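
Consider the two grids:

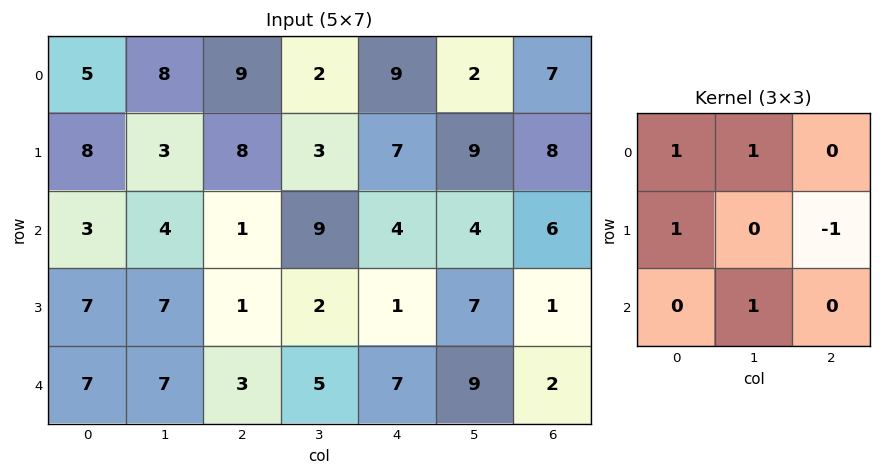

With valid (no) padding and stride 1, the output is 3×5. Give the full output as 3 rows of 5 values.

Output[0,0]: The receptive field on the input at this output position is [5 8 9 / 8 3 8 / 3 4 1]. Elementwise product with the kernel and sum: 5·1 + 8·1 + 8·1 + 8·-1 + 4·1.

17 18 21 9 14
20 7 10 16 21
20 13 15 15 17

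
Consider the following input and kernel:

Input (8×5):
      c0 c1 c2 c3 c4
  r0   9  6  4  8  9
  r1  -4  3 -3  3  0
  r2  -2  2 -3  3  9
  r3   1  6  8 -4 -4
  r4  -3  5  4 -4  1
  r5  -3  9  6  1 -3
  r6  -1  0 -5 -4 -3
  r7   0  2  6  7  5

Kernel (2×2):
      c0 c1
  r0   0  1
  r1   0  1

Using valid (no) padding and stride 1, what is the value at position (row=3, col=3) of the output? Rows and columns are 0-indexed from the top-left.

The receptive field on the input at this output position is [-4 -4 / -4 1]. Elementwise product with the kernel and sum: -4·1 + 1·1.

-3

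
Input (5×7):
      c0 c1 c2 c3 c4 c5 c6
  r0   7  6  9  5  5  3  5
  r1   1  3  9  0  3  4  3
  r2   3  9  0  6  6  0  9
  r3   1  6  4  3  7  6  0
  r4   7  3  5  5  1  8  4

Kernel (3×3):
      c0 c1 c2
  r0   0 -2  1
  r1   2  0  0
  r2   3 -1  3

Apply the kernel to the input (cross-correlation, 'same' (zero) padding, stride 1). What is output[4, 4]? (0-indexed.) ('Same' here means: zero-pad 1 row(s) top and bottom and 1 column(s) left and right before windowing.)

The receptive field on the zero-padded input at this output position is [3 7 6 / 5 1 8 / 0 0 0]. Elementwise product with the kernel and sum: 7·-2 + 6·1 + 5·2 + 0·3 + 0·-1 + 0·3.

2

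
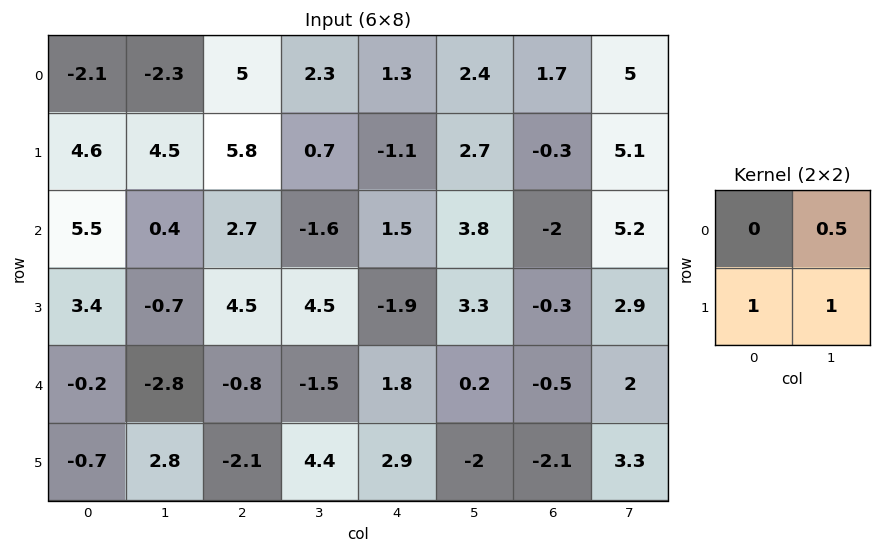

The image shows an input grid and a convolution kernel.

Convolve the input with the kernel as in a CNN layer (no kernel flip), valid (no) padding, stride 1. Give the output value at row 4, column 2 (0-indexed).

1.55

The receptive field on the input at this output position is [-0.8 -1.5 / -2.1 4.4]. Elementwise product with the kernel and sum: -1.5·0.5 + -2.1·1 + 4.4·1.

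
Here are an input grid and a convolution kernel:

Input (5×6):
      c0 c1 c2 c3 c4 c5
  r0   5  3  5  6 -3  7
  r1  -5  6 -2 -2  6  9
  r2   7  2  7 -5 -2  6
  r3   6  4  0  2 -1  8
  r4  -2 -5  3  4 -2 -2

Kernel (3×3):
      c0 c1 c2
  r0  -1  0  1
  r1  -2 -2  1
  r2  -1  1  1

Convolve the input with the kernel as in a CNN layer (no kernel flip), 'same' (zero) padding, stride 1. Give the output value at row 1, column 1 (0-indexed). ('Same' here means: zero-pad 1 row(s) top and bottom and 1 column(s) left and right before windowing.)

-2

The receptive field on the zero-padded input at this output position is [5 3 5 / -5 6 -2 / 7 2 7]. Elementwise product with the kernel and sum: 5·-1 + 5·1 + -5·-2 + 6·-2 + -2·1 + 7·-1 + 2·1 + 7·1.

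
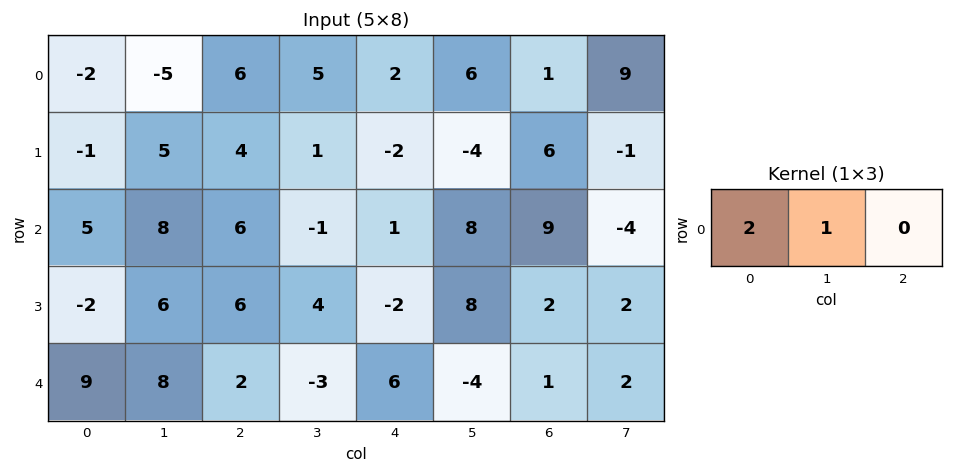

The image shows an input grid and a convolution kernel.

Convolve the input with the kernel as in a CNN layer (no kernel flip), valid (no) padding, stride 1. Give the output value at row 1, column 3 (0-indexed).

0

The receptive field on the input at this output position is [1 -2 -4]. Elementwise product with the kernel and sum: 1·2 + -2·1.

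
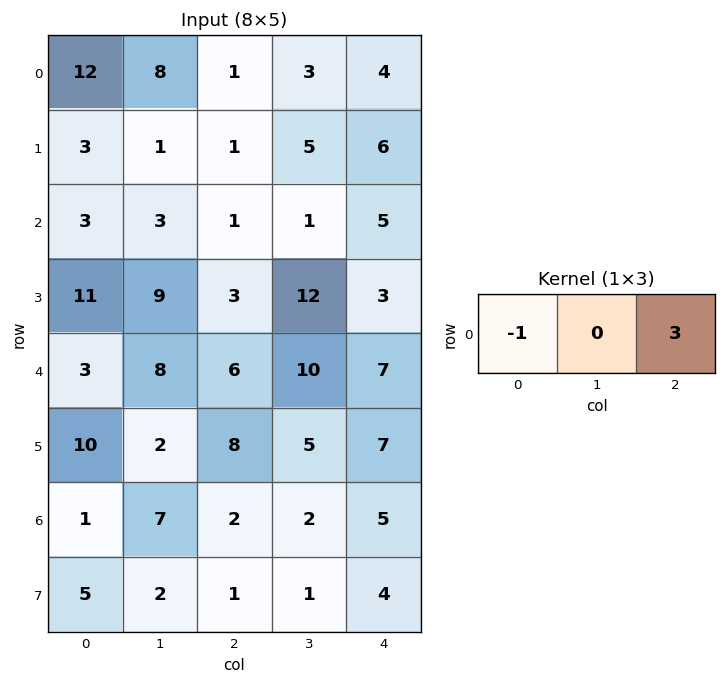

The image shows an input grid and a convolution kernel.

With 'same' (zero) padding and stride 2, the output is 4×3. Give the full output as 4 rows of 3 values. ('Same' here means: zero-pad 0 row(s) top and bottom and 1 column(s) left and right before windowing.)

24 1 -3
9 0 -1
24 22 -10
21 -1 -2

Output[0,0]: The receptive field on the zero-padded input at this output position is [0 12 8]. Elementwise product with the kernel and sum: 0·-1 + 8·3.
Output[0,1]: The receptive field on the zero-padded input at this output position is [8 1 3]. Elementwise product with the kernel and sum: 8·-1 + 3·3.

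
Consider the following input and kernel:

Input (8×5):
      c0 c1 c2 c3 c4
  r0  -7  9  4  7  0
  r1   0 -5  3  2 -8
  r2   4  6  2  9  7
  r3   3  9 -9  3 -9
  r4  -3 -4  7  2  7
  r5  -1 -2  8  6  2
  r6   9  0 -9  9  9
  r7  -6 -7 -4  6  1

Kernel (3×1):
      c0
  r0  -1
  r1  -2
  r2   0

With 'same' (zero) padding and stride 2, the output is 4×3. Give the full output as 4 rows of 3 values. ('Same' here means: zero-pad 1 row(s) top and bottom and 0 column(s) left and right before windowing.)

14 -8 0
-8 -7 -6
3 -5 -5
-17 10 -20

Output[0,0]: The receptive field on the zero-padded input at this output position is [0 / -7 / 0]. Elementwise product with the kernel and sum: 0·-1 + -7·-2.
Output[0,1]: The receptive field on the zero-padded input at this output position is [0 / 4 / 3]. Elementwise product with the kernel and sum: 0·-1 + 4·-2.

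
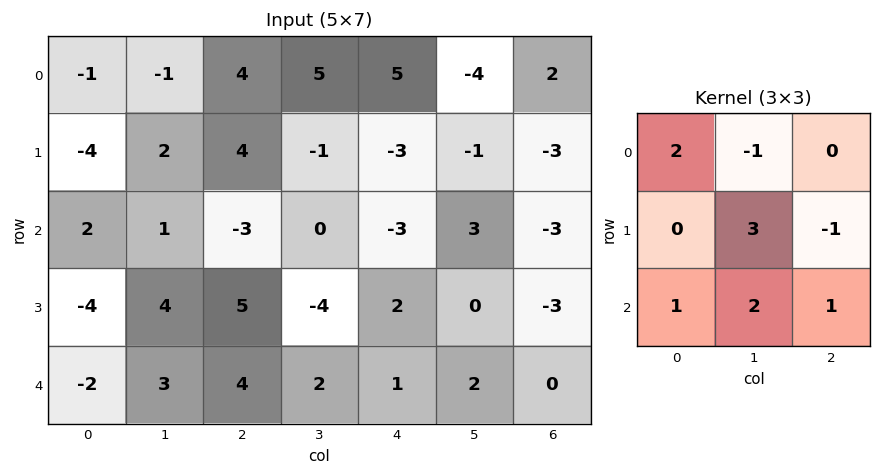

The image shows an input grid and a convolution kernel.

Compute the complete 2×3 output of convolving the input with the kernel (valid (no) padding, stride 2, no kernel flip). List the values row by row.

Output[0,0]: The receptive field on the input at this output position is [-1 -1 4 / -4 2 4 / 2 1 -3]. Elementwise product with the kernel and sum: -1·2 + -1·-1 + 2·3 + 4·-1 + 2·1 + 1·2 + -3·1.
Output[0,1]: The receptive field on the input at this output position is [4 5 5 / 4 -1 -3 / -3 0 -3]. Elementwise product with the kernel and sum: 4·2 + 5·-1 + -1·3 + -3·-1 + -3·1 + 0·2 + -3·1.

2 -3 14
18 -11 -1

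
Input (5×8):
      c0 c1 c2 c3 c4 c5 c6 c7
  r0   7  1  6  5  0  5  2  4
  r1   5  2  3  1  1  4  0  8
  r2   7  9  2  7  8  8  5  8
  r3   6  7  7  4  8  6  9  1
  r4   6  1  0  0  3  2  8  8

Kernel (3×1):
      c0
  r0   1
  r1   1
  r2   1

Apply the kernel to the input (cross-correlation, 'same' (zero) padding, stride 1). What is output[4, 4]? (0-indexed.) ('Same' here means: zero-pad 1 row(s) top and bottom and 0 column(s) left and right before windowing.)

11

The receptive field on the zero-padded input at this output position is [8 / 3 / 0]. Elementwise product with the kernel and sum: 8·1 + 3·1 + 0·1.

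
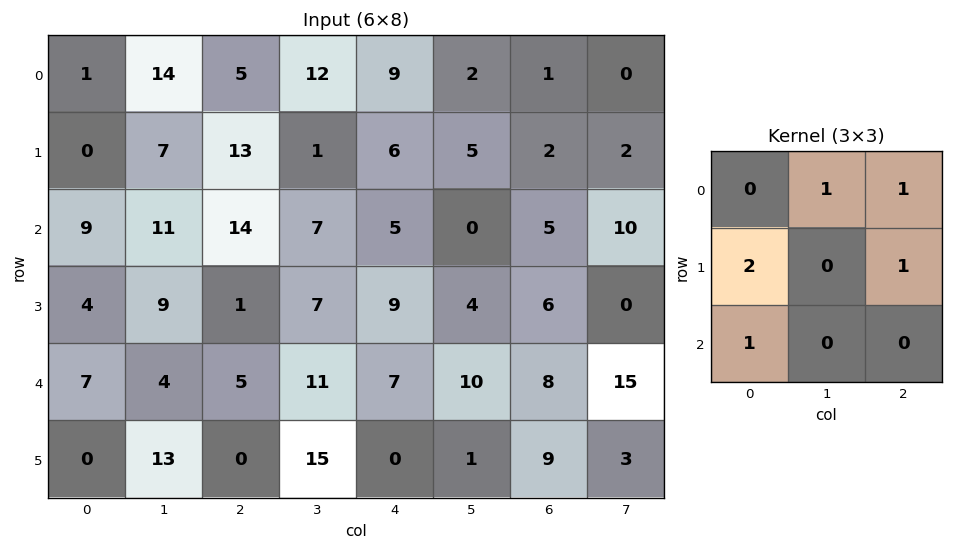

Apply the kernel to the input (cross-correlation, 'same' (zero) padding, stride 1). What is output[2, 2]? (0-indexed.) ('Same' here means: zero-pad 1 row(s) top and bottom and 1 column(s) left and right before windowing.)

The receptive field on the zero-padded input at this output position is [7 13 1 / 11 14 7 / 9 1 7]. Elementwise product with the kernel and sum: 13·1 + 1·1 + 11·2 + 7·1 + 9·1.

52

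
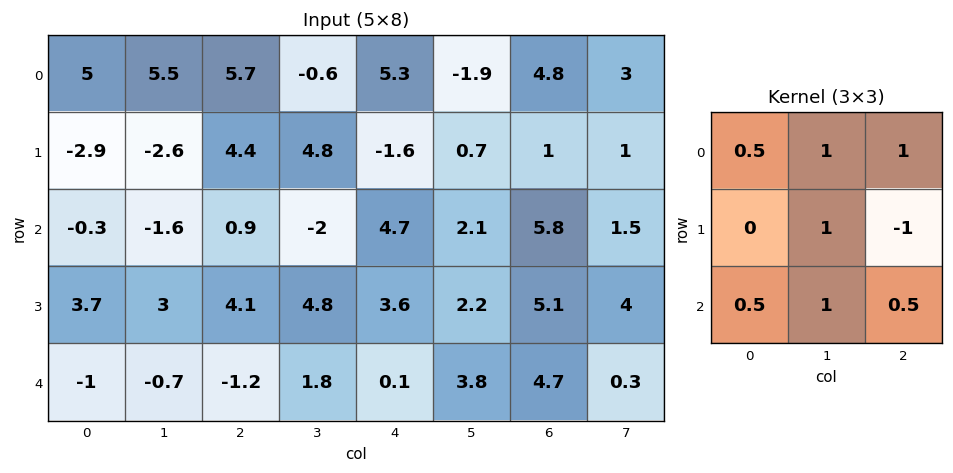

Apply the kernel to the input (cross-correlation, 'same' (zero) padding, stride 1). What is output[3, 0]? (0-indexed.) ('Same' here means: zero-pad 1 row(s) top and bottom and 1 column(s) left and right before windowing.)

-2.55

The receptive field on the zero-padded input at this output position is [0 -0.3 -1.6 / 0 3.7 3 / 0 -1 -0.7]. Elementwise product with the kernel and sum: 0·0.5 + -0.3·1 + -1.6·1 + 3.7·1 + 3·-1 + 0·0.5 + -1·1 + -0.7·0.5.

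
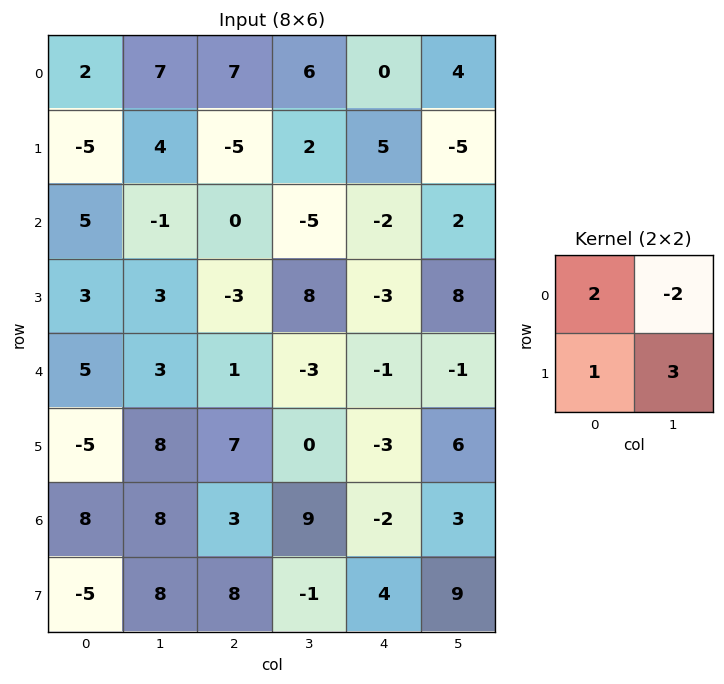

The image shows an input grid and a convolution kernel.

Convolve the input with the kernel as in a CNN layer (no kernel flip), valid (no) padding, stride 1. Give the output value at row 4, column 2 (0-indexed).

The receptive field on the input at this output position is [1 -3 / 7 0]. Elementwise product with the kernel and sum: 1·2 + -3·-2 + 7·1 + 0·3.

15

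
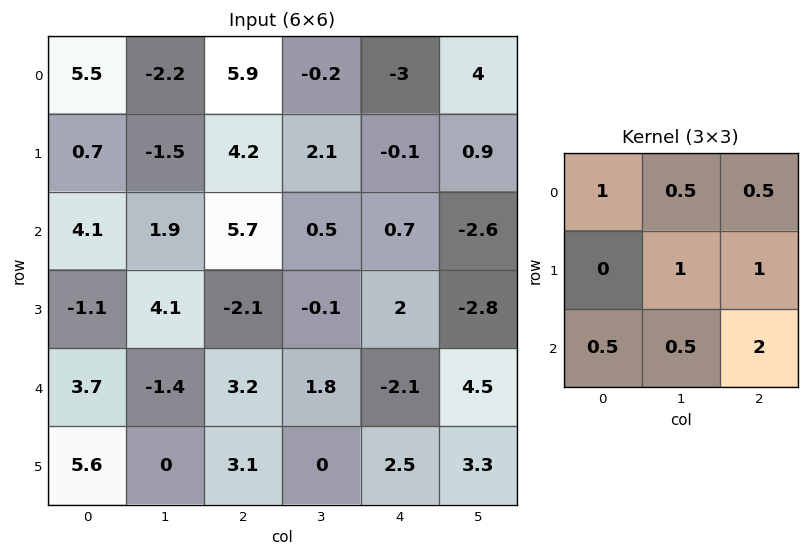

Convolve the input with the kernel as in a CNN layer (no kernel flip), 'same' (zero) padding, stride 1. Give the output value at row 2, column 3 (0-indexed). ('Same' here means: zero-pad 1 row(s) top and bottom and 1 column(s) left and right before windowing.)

9.3

The receptive field on the zero-padded input at this output position is [4.2 2.1 -0.1 / 5.7 0.5 0.7 / -2.1 -0.1 2]. Elementwise product with the kernel and sum: 4.2·1 + 2.1·0.5 + -0.1·0.5 + 0.5·1 + 0.7·1 + -2.1·0.5 + -0.1·0.5 + 2·2.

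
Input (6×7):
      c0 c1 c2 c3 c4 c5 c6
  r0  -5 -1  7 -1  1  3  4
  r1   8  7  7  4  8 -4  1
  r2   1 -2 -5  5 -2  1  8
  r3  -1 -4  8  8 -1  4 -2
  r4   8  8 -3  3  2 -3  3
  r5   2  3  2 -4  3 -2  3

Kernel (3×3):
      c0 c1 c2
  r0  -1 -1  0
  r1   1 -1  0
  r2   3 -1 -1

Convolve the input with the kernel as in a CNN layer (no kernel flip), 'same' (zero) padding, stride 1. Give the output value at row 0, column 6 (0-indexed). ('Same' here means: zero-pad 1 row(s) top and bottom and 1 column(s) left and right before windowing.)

-14

The receptive field on the zero-padded input at this output position is [0 0 0 / 3 4 0 / -4 1 0]. Elementwise product with the kernel and sum: 0·-1 + 0·-1 + 3·1 + 4·-1 + -4·3 + 1·-1 + 0·-1.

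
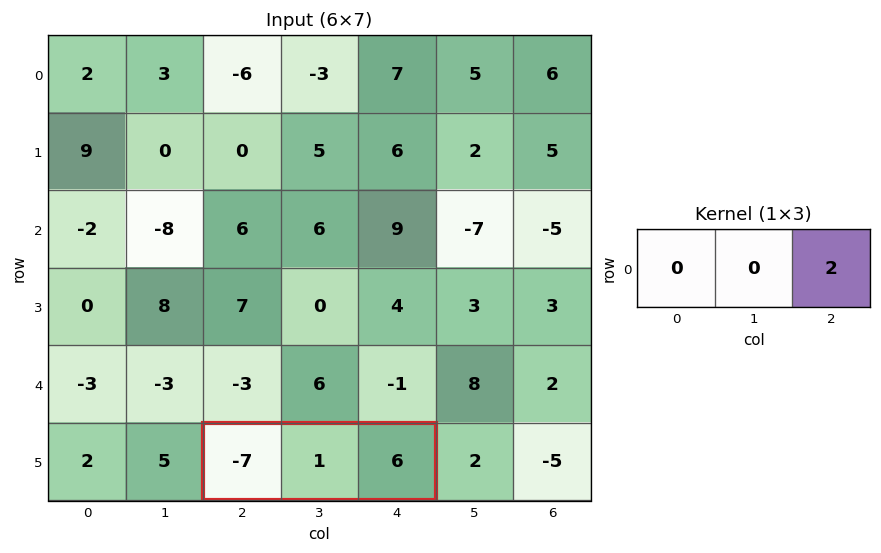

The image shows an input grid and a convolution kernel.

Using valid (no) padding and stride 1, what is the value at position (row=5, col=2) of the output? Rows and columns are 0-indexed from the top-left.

12

The receptive field on the input at this output position is [-7 1 6]. Elementwise product with the kernel and sum: 6·2.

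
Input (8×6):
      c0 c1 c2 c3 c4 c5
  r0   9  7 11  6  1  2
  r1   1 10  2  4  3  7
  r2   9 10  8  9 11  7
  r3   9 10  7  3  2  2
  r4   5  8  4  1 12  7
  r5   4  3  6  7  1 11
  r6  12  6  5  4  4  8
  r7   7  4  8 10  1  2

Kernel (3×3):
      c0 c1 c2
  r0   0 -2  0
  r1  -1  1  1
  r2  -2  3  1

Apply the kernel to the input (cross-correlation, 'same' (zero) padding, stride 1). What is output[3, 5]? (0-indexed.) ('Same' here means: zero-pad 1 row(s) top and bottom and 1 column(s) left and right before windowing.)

The receptive field on the zero-padded input at this output position is [11 7 0 / 2 2 0 / 12 7 0]. Elementwise product with the kernel and sum: 7·-2 + 2·-1 + 2·1 + 0·1 + 12·-2 + 7·3 + 0·1.

-17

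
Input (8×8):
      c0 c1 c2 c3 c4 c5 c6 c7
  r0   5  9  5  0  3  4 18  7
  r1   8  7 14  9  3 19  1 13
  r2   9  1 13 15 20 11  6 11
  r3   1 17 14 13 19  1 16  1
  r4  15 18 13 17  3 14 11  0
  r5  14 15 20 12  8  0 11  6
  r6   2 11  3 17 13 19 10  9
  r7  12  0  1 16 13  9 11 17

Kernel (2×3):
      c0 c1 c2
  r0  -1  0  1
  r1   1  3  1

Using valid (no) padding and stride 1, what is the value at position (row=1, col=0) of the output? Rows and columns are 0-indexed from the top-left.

The receptive field on the input at this output position is [8 7 14 / 9 1 13]. Elementwise product with the kernel and sum: 8·-1 + 14·1 + 9·1 + 1·3 + 13·1.

31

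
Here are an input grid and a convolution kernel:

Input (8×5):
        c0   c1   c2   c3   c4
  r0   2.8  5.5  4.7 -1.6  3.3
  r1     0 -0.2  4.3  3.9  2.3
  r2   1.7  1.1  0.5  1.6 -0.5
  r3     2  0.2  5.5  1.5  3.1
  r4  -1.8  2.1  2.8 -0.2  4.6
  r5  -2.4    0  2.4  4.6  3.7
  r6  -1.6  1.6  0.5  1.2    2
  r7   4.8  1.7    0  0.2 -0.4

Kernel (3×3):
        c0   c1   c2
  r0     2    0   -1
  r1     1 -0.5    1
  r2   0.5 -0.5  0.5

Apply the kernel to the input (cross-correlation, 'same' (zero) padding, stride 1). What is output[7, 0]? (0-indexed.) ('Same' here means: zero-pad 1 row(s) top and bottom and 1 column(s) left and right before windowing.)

The receptive field on the zero-padded input at this output position is [0 -1.6 1.6 / 0 4.8 1.7 / 0 0 0]. Elementwise product with the kernel and sum: 0·2 + 1.6·-1 + 0·1 + 4.8·-0.5 + 1.7·1 + 0·0.5 + 0·-0.5 + 0·0.5.

-2.3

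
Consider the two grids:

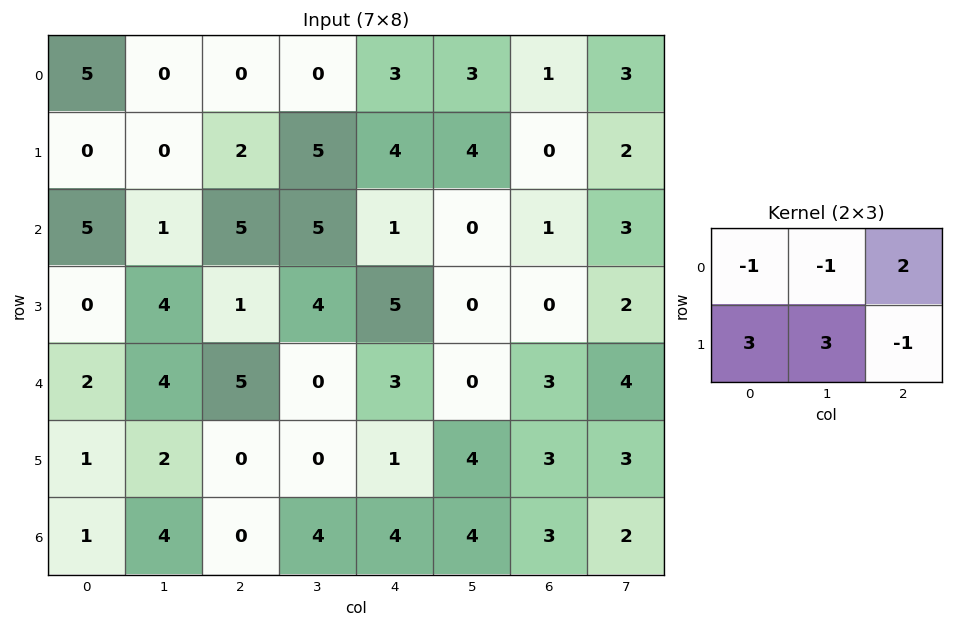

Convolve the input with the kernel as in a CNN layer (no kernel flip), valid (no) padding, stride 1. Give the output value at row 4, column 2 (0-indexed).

0

The receptive field on the input at this output position is [5 0 3 / 0 0 1]. Elementwise product with the kernel and sum: 5·-1 + 0·-1 + 3·2 + 0·3 + 0·3 + 1·-1.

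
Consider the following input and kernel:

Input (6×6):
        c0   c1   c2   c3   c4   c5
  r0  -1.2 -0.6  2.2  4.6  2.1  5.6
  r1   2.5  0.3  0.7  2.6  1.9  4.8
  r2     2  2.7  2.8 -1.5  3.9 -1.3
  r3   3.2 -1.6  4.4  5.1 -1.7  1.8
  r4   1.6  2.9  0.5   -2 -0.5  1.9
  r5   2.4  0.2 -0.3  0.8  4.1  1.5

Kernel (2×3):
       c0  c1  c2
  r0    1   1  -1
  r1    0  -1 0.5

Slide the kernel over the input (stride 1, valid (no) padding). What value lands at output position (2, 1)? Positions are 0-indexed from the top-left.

The receptive field on the input at this output position is [2.7 2.8 -1.5 / -1.6 4.4 5.1]. Elementwise product with the kernel and sum: 2.7·1 + 2.8·1 + -1.5·-1 + 4.4·-1 + 5.1·0.5.

5.15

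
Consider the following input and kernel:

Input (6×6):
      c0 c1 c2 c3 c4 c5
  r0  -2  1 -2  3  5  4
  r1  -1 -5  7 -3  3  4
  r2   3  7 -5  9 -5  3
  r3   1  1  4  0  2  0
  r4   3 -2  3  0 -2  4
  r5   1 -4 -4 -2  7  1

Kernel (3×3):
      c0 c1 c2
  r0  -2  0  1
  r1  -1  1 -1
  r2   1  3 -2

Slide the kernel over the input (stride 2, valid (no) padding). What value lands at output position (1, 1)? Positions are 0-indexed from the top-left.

The receptive field on the input at this output position is [-5 9 -5 / 4 0 2 / 3 0 -2]. Elementwise product with the kernel and sum: -5·-2 + -5·1 + 4·-1 + 0·1 + 2·-1 + 3·1 + 0·3 + -2·-2.

6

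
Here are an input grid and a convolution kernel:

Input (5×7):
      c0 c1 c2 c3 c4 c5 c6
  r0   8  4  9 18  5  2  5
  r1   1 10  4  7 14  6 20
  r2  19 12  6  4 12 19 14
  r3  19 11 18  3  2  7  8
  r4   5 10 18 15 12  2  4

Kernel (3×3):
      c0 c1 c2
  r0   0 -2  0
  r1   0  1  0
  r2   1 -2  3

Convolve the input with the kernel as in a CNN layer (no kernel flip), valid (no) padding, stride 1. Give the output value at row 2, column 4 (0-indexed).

-11

The receptive field on the input at this output position is [12 19 14 / 2 7 8 / 12 2 4]. Elementwise product with the kernel and sum: 19·-2 + 7·1 + 12·1 + 2·-2 + 4·3.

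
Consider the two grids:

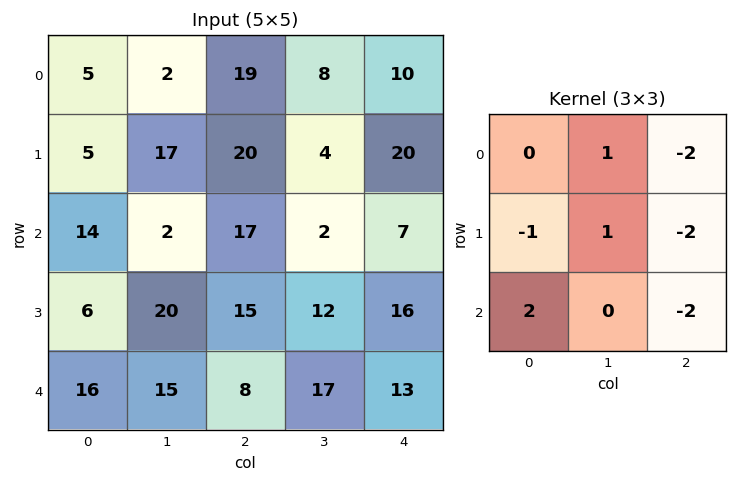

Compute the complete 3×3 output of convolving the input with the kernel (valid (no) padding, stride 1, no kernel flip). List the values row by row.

-70 -2 -48
-87 39 -67
-32 -20 -57

Output[0,0]: The receptive field on the input at this output position is [5 2 19 / 5 17 20 / 14 2 17]. Elementwise product with the kernel and sum: 2·1 + 19·-2 + 5·-1 + 17·1 + 20·-2 + 14·2 + 17·-2.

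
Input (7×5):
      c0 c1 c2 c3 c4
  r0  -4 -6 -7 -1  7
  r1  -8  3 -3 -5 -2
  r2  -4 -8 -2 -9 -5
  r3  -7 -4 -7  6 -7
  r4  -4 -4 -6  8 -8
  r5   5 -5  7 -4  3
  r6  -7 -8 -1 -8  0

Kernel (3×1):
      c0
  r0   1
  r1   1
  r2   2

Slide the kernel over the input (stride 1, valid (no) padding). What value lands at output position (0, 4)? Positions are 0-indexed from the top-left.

The receptive field on the input at this output position is [7 / -2 / -5]. Elementwise product with the kernel and sum: 7·1 + -2·1 + -5·2.

-5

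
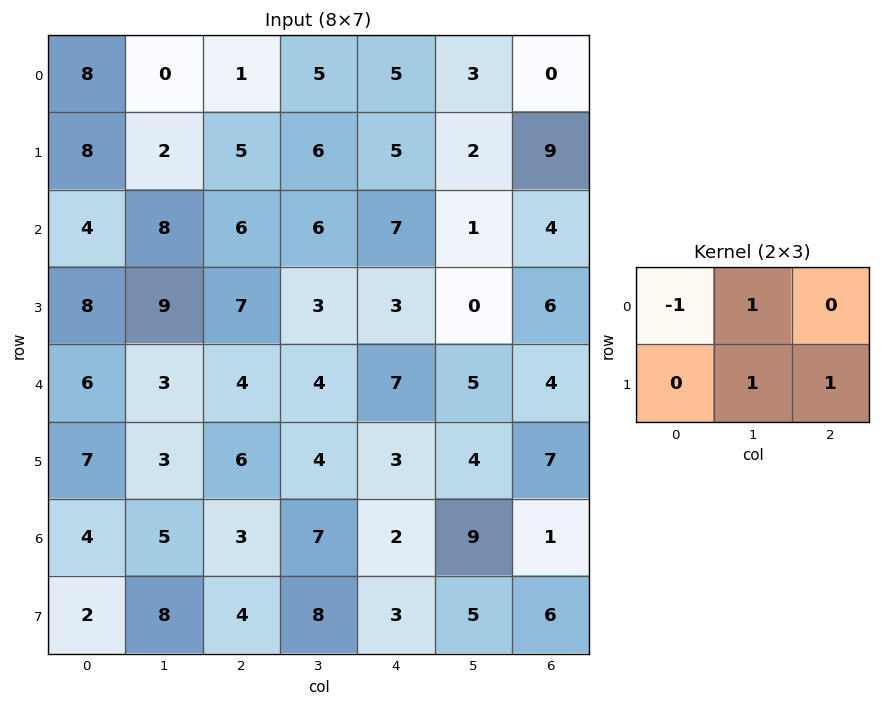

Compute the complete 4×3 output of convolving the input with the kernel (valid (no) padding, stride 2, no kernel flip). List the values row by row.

Output[0,0]: The receptive field on the input at this output position is [8 0 1 / 8 2 5]. Elementwise product with the kernel and sum: 8·-1 + 0·1 + 2·1 + 5·1.

-1 15 9
20 6 0
6 7 9
13 15 18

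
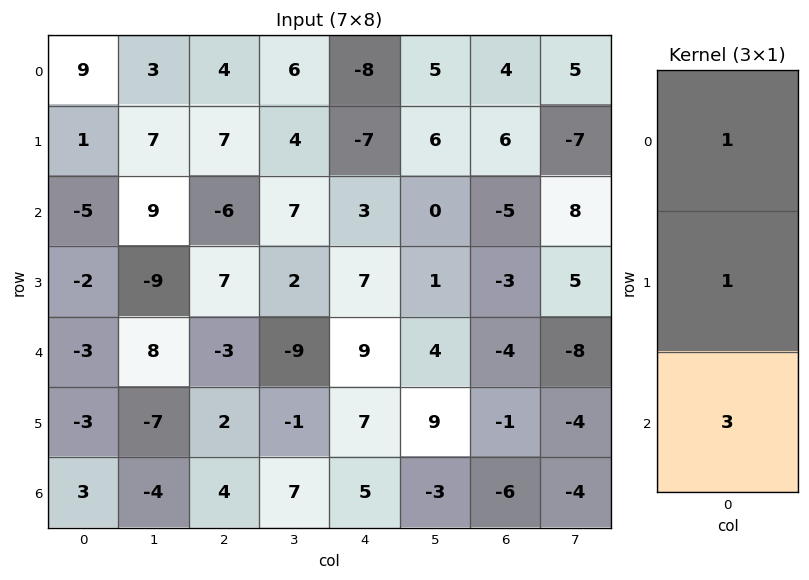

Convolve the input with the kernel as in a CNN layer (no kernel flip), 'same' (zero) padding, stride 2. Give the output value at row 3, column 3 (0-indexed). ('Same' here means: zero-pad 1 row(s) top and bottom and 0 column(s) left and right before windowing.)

The receptive field on the zero-padded input at this output position is [-1 / -6 / 0]. Elementwise product with the kernel and sum: -1·1 + -6·1 + 0·3.

-7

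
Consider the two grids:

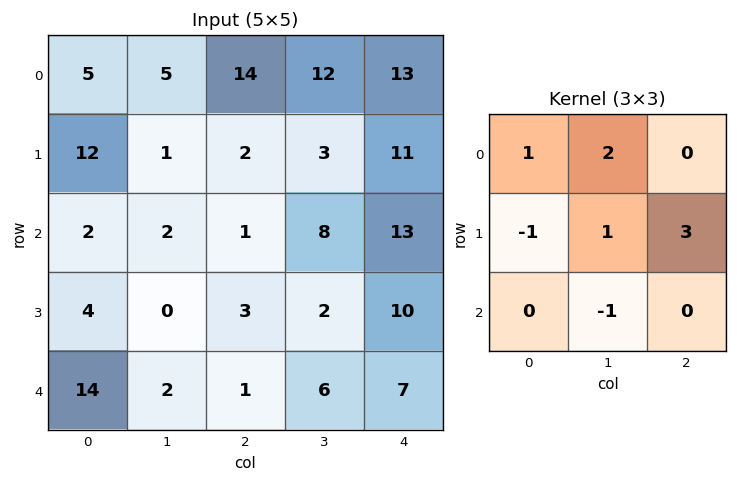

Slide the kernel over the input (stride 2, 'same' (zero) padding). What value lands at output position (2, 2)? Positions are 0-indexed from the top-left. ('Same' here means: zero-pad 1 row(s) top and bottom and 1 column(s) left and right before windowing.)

23

The receptive field on the zero-padded input at this output position is [2 10 0 / 6 7 0 / 0 0 0]. Elementwise product with the kernel and sum: 2·1 + 10·2 + 6·-1 + 7·1 + 0·3 + 0·-1.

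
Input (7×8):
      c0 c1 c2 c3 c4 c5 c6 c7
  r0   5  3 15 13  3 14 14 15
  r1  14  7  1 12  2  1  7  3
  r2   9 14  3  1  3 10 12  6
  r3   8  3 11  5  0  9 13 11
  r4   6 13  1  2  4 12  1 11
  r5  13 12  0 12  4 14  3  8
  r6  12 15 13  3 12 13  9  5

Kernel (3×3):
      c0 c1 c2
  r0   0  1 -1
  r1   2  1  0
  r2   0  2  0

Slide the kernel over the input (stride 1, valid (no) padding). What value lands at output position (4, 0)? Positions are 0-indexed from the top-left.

The receptive field on the input at this output position is [6 13 1 / 13 12 0 / 12 15 13]. Elementwise product with the kernel and sum: 13·1 + 1·-1 + 13·2 + 12·1 + 15·2.

80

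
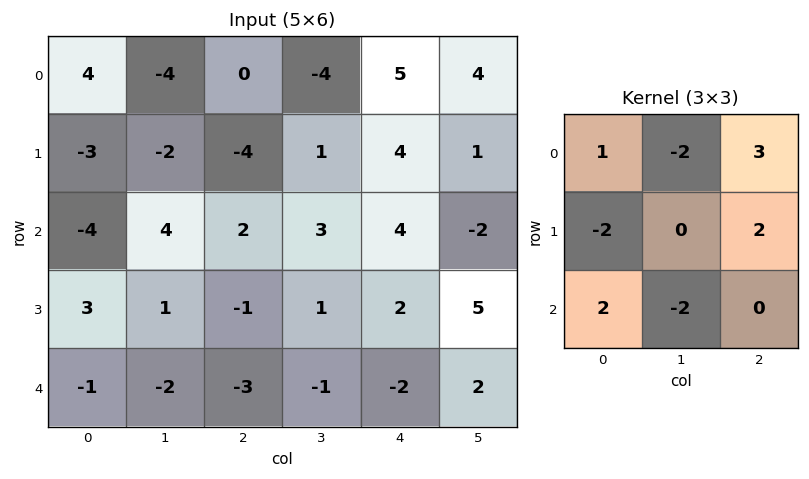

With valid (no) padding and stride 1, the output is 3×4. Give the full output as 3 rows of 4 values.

-6 -6 37 -4
5 11 6 -16
-12 11 10 -1

Output[0,0]: The receptive field on the input at this output position is [4 -4 0 / -3 -2 -4 / -4 4 2]. Elementwise product with the kernel and sum: 4·1 + -4·-2 + 0·3 + -3·-2 + -4·2 + -4·2 + 4·-2.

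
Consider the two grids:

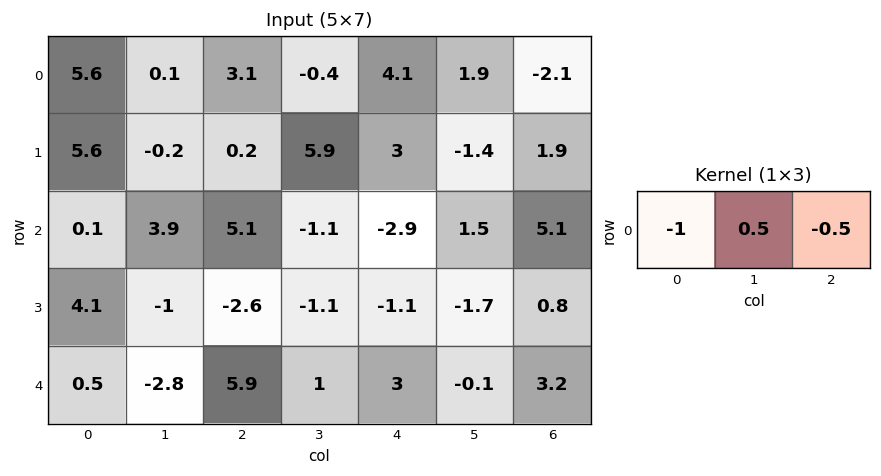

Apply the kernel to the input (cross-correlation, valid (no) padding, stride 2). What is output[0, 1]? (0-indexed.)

The receptive field on the input at this output position is [3.1 -0.4 4.1]. Elementwise product with the kernel and sum: 3.1·-1 + -0.4·0.5 + 4.1·-0.5.

-5.35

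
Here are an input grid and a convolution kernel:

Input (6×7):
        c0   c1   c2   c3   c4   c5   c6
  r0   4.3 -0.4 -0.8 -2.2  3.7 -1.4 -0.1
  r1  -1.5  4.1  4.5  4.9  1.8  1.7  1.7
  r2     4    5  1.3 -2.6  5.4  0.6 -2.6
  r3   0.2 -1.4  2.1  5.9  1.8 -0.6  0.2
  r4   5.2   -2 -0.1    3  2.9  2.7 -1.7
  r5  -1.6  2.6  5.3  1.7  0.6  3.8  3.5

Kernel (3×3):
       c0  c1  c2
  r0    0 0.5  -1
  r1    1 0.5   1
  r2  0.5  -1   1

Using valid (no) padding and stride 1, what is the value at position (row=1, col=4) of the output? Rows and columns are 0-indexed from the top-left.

The receptive field on the input at this output position is [1.8 1.7 1.7 / 5.4 0.6 -2.6 / 1.8 -0.6 0.2]. Elementwise product with the kernel and sum: 1.7·0.5 + 1.7·-1 + 5.4·1 + 0.6·0.5 + -2.6·1 + 1.8·0.5 + -0.6·-1 + 0.2·1.

3.95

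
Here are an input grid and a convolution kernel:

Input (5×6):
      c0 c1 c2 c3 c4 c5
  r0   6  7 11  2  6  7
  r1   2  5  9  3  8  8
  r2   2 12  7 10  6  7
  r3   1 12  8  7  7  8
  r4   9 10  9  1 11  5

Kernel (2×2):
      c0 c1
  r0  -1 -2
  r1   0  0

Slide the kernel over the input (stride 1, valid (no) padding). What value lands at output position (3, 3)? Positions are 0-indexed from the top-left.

-21

The receptive field on the input at this output position is [7 7 / 1 11]. Elementwise product with the kernel and sum: 7·-1 + 7·-2.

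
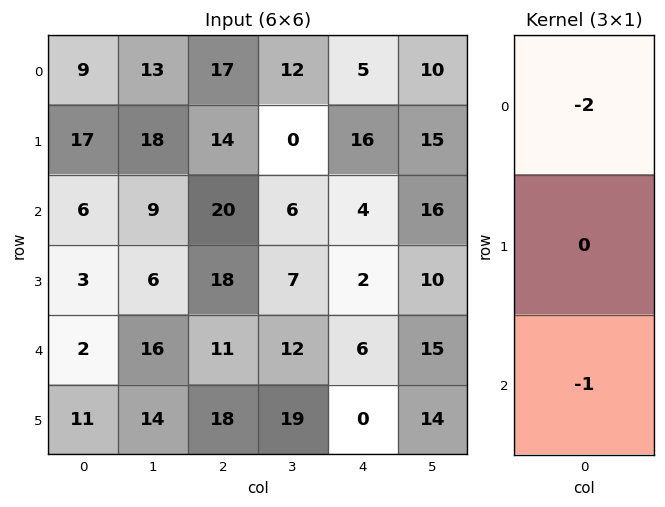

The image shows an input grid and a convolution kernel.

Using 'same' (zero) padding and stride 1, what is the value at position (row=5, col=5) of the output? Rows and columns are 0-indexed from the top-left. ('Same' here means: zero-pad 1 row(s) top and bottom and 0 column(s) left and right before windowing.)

-30

The receptive field on the zero-padded input at this output position is [15 / 14 / 0]. Elementwise product with the kernel and sum: 15·-2 + 0·-1.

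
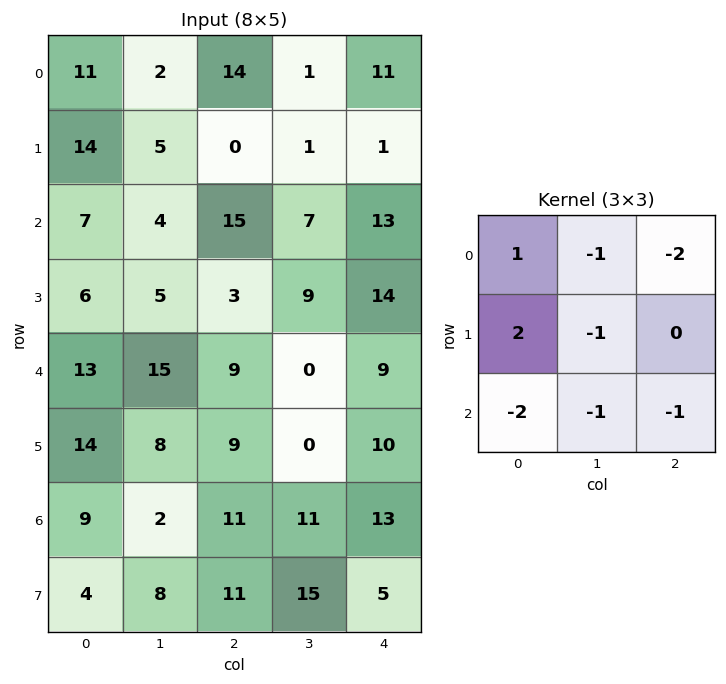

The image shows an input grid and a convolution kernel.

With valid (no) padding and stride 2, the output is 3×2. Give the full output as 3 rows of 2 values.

-29 -60
-70 -48
-31 -37

Output[0,0]: The receptive field on the input at this output position is [11 2 14 / 14 5 0 / 7 4 15]. Elementwise product with the kernel and sum: 11·1 + 2·-1 + 14·-2 + 14·2 + 5·-1 + 7·-2 + 4·-1 + 15·-1.
Output[0,1]: The receptive field on the input at this output position is [14 1 11 / 0 1 1 / 15 7 13]. Elementwise product with the kernel and sum: 14·1 + 1·-1 + 11·-2 + 0·2 + 1·-1 + 15·-2 + 7·-1 + 13·-1.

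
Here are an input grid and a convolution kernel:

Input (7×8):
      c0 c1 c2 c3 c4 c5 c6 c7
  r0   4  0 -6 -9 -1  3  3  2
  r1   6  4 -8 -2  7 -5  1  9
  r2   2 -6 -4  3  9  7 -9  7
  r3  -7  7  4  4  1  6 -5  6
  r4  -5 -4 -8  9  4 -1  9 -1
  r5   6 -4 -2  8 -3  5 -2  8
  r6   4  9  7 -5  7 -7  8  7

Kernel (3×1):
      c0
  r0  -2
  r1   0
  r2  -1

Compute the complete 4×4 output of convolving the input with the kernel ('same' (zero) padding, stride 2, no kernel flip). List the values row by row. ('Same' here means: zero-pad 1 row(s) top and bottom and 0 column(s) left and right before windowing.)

-6 8 -7 -1
-5 12 -15 3
8 -6 1 12
-12 4 6 4

Output[0,0]: The receptive field on the zero-padded input at this output position is [0 / 4 / 6]. Elementwise product with the kernel and sum: 0·-2 + 6·-1.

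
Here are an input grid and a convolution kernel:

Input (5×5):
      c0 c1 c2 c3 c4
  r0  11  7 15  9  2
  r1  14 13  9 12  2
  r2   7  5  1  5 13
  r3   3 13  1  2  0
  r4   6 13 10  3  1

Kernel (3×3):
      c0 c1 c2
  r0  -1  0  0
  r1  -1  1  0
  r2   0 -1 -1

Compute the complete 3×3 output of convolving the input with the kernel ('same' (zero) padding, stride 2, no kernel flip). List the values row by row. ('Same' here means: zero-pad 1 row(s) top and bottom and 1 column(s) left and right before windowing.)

Output[0,0]: The receptive field on the zero-padded input at this output position is [0 0 0 / 0 11 7 / 0 14 13]. Elementwise product with the kernel and sum: 0·-1 + 0·-1 + 11·1 + 14·-1 + 13·-1.
Output[0,1]: The receptive field on the zero-padded input at this output position is [0 0 0 / 7 15 9 / 13 9 12]. Elementwise product with the kernel and sum: 0·-1 + 7·-1 + 15·1 + 9·-1 + 12·-1.

-16 -13 -9
-9 -20 -4
6 -16 -4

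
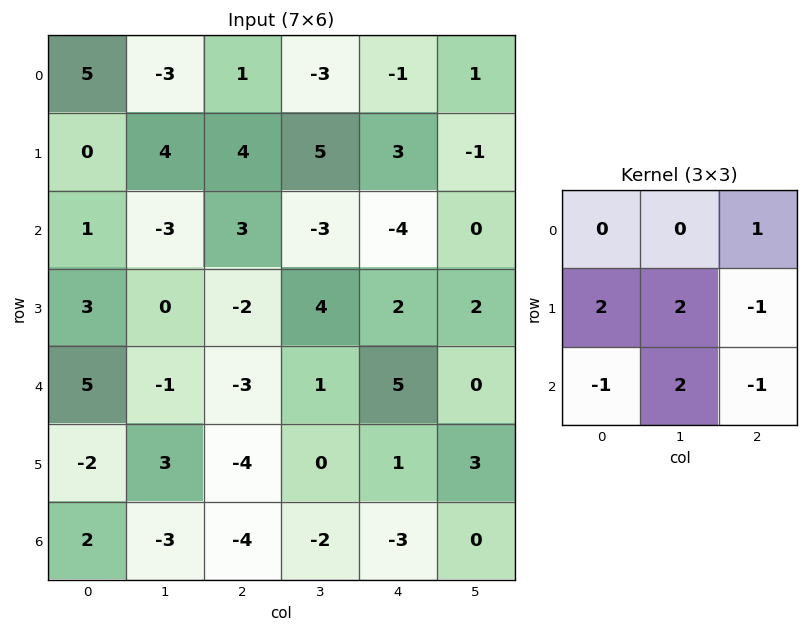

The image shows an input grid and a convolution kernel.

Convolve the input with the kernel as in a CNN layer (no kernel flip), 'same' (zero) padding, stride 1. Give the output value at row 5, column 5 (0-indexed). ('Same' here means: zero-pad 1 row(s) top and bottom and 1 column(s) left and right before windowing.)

The receptive field on the zero-padded input at this output position is [5 0 0 / 1 3 0 / -3 0 0]. Elementwise product with the kernel and sum: 0·1 + 1·2 + 3·2 + 0·-1 + -3·-1 + 0·2 + 0·-1.

11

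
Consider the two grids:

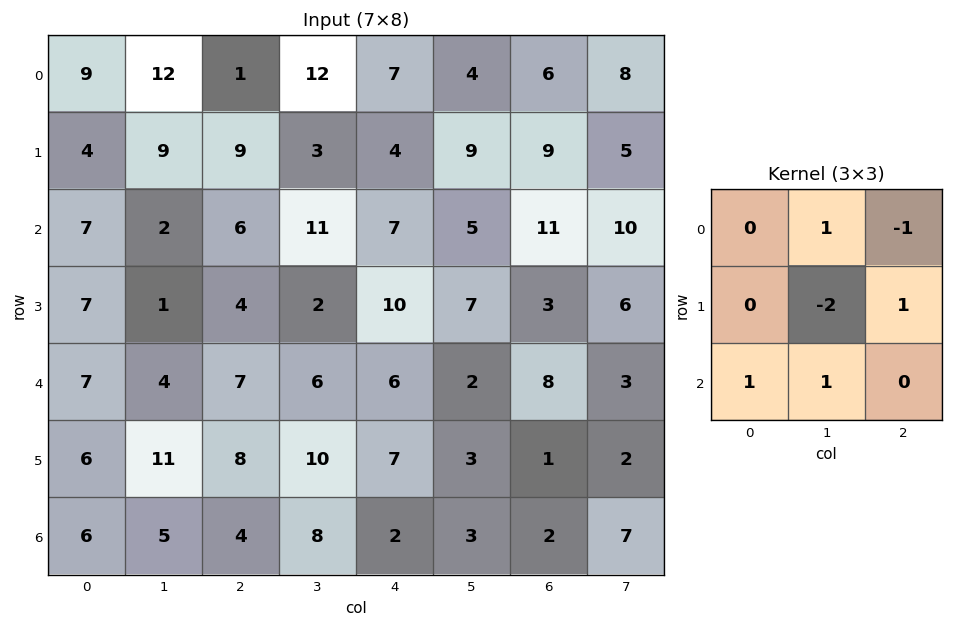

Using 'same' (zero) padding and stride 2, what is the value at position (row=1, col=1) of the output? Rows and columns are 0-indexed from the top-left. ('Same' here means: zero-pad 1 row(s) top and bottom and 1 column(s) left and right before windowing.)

The receptive field on the zero-padded input at this output position is [9 9 3 / 2 6 11 / 1 4 2]. Elementwise product with the kernel and sum: 9·1 + 3·-1 + 6·-2 + 11·1 + 1·1 + 4·1.

10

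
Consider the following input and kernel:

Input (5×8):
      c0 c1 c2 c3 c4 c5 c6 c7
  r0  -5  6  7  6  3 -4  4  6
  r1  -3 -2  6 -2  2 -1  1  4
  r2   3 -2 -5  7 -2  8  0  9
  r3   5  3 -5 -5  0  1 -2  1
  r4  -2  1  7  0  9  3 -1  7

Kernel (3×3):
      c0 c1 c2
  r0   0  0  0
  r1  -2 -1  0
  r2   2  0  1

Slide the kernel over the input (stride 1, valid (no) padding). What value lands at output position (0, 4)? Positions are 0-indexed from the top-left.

-7

The receptive field on the input at this output position is [3 -4 4 / 2 -1 1 / -2 8 0]. Elementwise product with the kernel and sum: 2·-2 + -1·-1 + -2·2 + 0·1.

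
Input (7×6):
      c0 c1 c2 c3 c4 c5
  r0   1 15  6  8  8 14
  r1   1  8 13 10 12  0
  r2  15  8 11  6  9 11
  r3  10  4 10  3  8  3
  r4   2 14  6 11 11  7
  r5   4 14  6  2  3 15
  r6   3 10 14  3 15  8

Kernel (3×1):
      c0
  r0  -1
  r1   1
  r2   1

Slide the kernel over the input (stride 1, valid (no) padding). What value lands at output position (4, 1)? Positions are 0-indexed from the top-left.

10

The receptive field on the input at this output position is [14 / 14 / 10]. Elementwise product with the kernel and sum: 14·-1 + 14·1 + 10·1.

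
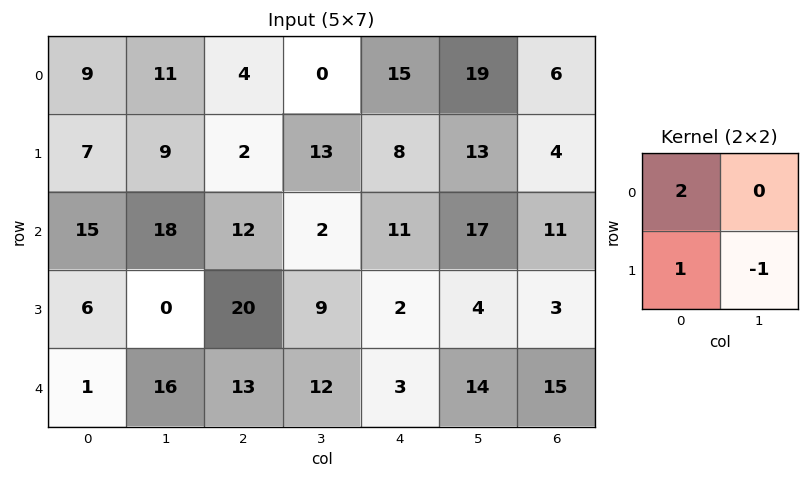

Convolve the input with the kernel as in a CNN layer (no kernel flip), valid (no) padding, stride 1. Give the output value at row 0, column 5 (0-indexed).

47

The receptive field on the input at this output position is [19 6 / 13 4]. Elementwise product with the kernel and sum: 19·2 + 13·1 + 4·-1.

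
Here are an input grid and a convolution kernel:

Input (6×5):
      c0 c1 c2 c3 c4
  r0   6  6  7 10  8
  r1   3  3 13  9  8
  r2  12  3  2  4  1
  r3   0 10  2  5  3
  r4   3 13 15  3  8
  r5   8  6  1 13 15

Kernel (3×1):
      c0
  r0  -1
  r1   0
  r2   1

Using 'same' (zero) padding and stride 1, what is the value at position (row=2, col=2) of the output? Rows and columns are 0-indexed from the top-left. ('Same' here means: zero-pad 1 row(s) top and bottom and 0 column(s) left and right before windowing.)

The receptive field on the zero-padded input at this output position is [13 / 2 / 2]. Elementwise product with the kernel and sum: 13·-1 + 2·1.

-11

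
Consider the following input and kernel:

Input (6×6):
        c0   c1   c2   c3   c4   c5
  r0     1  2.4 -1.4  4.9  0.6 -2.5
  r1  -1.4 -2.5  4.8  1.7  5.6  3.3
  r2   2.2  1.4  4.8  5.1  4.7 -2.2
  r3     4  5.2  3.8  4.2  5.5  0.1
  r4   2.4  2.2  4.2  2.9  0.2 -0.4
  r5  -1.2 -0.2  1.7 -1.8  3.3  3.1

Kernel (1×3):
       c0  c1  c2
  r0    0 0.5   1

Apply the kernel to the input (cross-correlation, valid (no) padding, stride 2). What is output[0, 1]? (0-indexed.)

The receptive field on the input at this output position is [-1.4 4.9 0.6]. Elementwise product with the kernel and sum: 4.9·0.5 + 0.6·1.

3.05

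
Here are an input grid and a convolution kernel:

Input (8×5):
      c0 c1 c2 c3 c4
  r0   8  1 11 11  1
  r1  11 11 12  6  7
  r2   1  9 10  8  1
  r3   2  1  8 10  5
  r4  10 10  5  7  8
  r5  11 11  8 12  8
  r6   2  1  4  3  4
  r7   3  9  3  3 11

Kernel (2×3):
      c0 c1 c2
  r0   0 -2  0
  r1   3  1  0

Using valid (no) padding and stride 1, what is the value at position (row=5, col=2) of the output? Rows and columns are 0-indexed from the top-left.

The receptive field on the input at this output position is [8 12 8 / 4 3 4]. Elementwise product with the kernel and sum: 12·-2 + 4·3 + 3·1.

-9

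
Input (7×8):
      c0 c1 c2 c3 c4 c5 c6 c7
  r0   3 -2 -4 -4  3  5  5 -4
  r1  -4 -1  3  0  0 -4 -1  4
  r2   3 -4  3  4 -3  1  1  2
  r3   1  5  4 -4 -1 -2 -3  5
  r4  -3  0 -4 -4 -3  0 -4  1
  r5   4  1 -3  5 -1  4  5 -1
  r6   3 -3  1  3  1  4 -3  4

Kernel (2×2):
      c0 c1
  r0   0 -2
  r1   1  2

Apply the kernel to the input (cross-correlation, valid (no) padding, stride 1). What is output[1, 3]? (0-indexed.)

The receptive field on the input at this output position is [0 0 / 4 -3]. Elementwise product with the kernel and sum: 0·-2 + 4·1 + -3·2.

-2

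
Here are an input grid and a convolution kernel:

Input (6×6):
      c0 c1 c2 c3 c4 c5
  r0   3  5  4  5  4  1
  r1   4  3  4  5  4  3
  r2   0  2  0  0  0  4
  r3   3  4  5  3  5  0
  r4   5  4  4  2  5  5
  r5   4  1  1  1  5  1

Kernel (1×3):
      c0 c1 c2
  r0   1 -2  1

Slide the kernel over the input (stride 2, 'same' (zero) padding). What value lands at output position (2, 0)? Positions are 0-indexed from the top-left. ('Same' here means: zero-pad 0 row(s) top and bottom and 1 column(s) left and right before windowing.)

-6

The receptive field on the zero-padded input at this output position is [0 5 4]. Elementwise product with the kernel and sum: 0·1 + 5·-2 + 4·1.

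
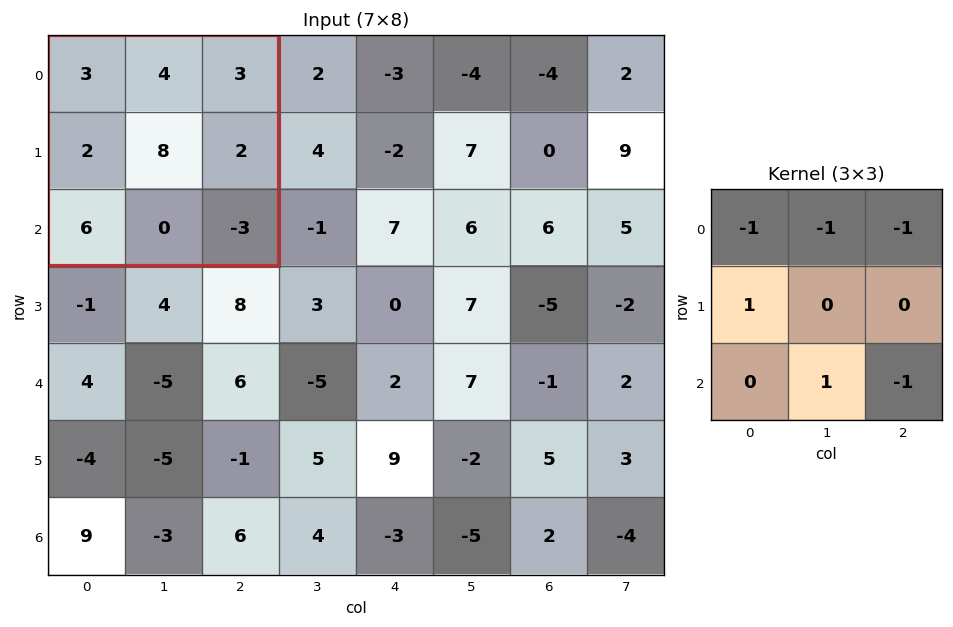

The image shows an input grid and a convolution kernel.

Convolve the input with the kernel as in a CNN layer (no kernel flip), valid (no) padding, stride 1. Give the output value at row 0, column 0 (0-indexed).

The receptive field on the input at this output position is [3 4 3 / 2 8 2 / 6 0 -3]. Elementwise product with the kernel and sum: 3·-1 + 4·-1 + 3·-1 + 2·1 + 0·1 + -3·-1.

-5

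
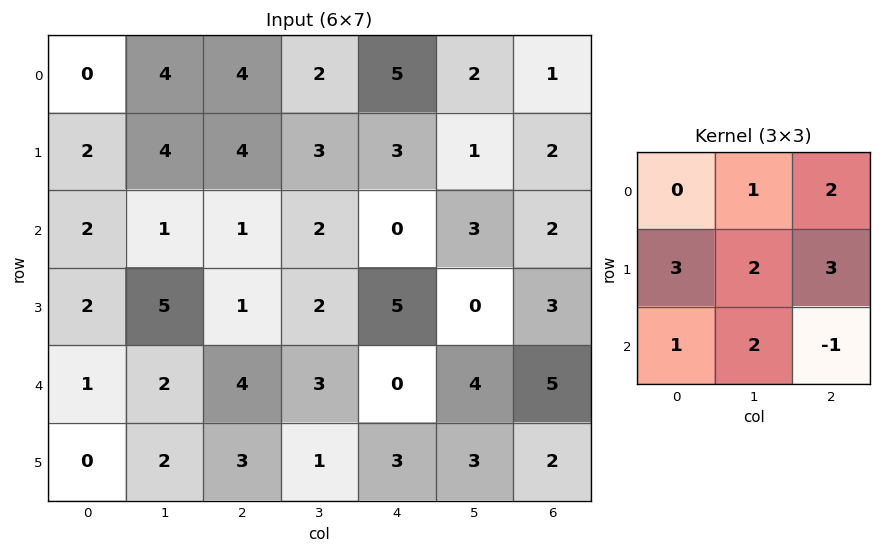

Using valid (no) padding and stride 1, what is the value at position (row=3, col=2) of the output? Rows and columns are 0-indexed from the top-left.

32

The receptive field on the input at this output position is [1 2 5 / 4 3 0 / 3 1 3]. Elementwise product with the kernel and sum: 2·1 + 5·2 + 4·3 + 3·2 + 0·3 + 3·1 + 1·2 + 3·-1.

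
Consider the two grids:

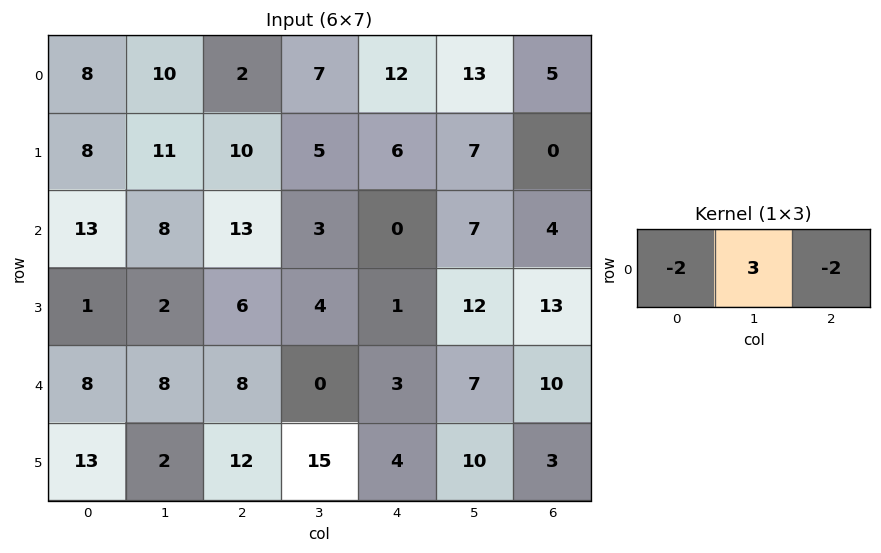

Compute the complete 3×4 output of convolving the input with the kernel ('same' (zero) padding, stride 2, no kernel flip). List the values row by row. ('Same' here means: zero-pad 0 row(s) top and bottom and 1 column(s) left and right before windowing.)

4 -28 -4 -11
23 17 -20 -2
8 8 -5 16

Output[0,0]: The receptive field on the zero-padded input at this output position is [0 8 10]. Elementwise product with the kernel and sum: 0·-2 + 8·3 + 10·-2.
Output[0,1]: The receptive field on the zero-padded input at this output position is [10 2 7]. Elementwise product with the kernel and sum: 10·-2 + 2·3 + 7·-2.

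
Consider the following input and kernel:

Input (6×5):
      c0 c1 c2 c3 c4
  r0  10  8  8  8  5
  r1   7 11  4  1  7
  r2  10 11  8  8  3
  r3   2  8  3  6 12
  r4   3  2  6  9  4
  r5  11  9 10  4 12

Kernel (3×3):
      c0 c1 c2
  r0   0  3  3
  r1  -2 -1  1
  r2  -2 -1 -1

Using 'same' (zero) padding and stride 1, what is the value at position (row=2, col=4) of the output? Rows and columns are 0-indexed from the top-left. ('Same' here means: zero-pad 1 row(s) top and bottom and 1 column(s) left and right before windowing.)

The receptive field on the zero-padded input at this output position is [1 7 0 / 8 3 0 / 6 12 0]. Elementwise product with the kernel and sum: 7·3 + 0·3 + 8·-2 + 3·-1 + 0·1 + 6·-2 + 12·-1 + 0·-1.

-22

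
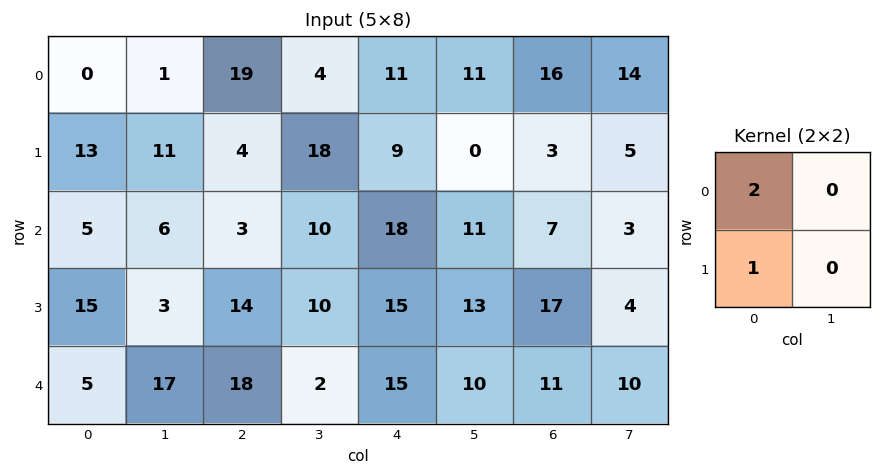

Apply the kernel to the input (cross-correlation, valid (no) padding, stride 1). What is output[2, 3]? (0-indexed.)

The receptive field on the input at this output position is [10 18 / 10 15]. Elementwise product with the kernel and sum: 10·2 + 10·1.

30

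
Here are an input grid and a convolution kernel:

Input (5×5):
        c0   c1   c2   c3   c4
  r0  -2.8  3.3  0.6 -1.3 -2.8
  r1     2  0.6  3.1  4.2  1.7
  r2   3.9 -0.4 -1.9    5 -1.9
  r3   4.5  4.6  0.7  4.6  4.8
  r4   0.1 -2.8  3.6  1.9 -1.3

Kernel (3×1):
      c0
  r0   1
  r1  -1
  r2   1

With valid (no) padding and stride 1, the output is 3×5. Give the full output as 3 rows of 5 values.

Output[0,0]: The receptive field on the input at this output position is [-2.8 / 2 / 3.9]. Elementwise product with the kernel and sum: -2.8·1 + 2·-1 + 3.9·1.
Output[0,1]: The receptive field on the input at this output position is [3.3 / 0.6 / -0.4]. Elementwise product with the kernel and sum: 3.3·1 + 0.6·-1 + -0.4·1.

-0.9 2.3 -4.4 -0.5 -6.4
2.6 5.6 5.7 3.8 8.4
-0.5 -7.8 1 2.3 -8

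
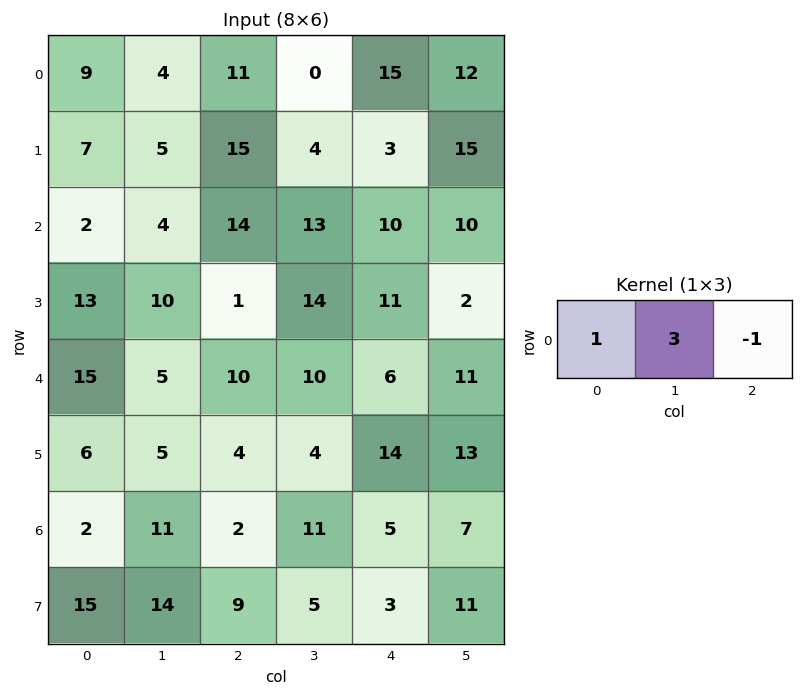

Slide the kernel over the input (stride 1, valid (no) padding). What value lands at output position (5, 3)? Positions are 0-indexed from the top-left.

33

The receptive field on the input at this output position is [4 14 13]. Elementwise product with the kernel and sum: 4·1 + 14·3 + 13·-1.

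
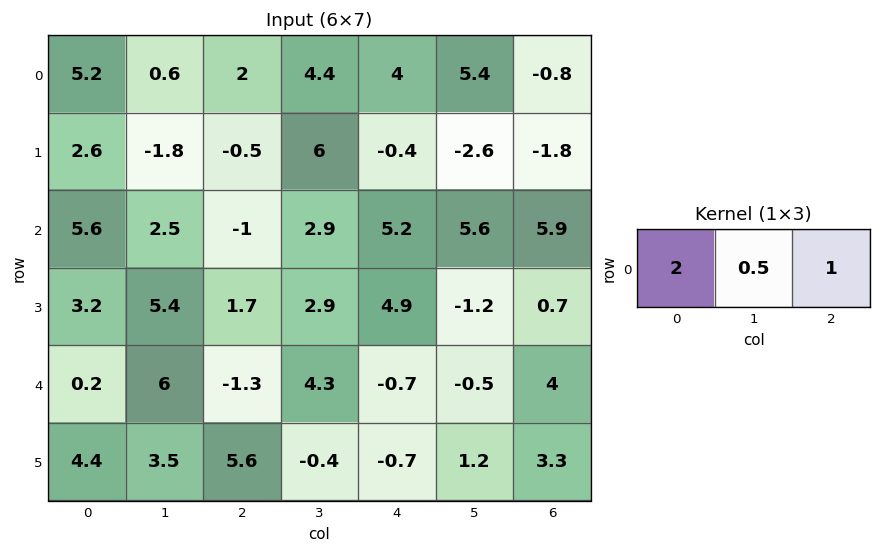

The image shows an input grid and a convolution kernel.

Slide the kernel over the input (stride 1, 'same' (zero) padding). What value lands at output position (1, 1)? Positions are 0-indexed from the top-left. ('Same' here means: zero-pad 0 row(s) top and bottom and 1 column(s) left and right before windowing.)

3.8

The receptive field on the zero-padded input at this output position is [2.6 -1.8 -0.5]. Elementwise product with the kernel and sum: 2.6·2 + -1.8·0.5 + -0.5·1.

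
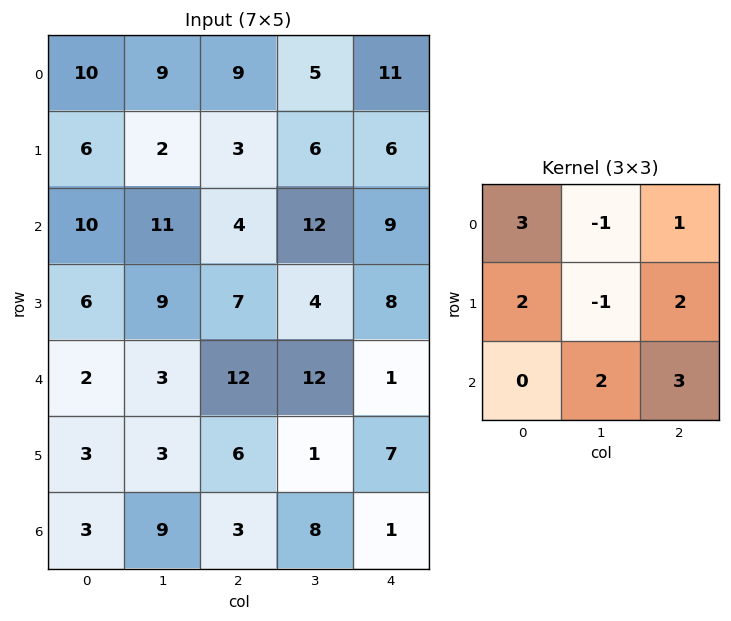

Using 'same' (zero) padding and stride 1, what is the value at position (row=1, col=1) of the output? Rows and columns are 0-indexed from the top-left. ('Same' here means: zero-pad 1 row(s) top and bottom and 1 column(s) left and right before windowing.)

80

The receptive field on the zero-padded input at this output position is [10 9 9 / 6 2 3 / 10 11 4]. Elementwise product with the kernel and sum: 10·3 + 9·-1 + 9·1 + 6·2 + 2·-1 + 3·2 + 11·2 + 4·3.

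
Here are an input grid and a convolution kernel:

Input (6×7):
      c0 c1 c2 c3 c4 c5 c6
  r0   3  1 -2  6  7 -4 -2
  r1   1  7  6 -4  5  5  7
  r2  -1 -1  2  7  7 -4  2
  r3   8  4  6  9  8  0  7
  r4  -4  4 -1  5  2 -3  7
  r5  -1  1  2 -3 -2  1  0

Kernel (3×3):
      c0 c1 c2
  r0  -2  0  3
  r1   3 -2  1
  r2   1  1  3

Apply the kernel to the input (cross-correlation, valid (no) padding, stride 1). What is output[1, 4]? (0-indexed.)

71

The receptive field on the input at this output position is [5 5 7 / 7 -4 2 / 8 0 7]. Elementwise product with the kernel and sum: 5·-2 + 7·3 + 7·3 + -4·-2 + 2·1 + 8·1 + 0·1 + 7·3.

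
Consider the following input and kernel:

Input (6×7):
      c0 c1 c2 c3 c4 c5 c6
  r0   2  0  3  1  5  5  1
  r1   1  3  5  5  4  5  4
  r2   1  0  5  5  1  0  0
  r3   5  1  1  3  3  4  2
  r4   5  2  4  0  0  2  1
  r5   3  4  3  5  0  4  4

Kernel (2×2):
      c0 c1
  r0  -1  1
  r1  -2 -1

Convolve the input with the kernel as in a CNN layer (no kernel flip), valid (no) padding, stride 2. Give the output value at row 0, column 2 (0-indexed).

-13

The receptive field on the input at this output position is [5 5 / 4 5]. Elementwise product with the kernel and sum: 5·-1 + 5·1 + 4·-2 + 5·-1.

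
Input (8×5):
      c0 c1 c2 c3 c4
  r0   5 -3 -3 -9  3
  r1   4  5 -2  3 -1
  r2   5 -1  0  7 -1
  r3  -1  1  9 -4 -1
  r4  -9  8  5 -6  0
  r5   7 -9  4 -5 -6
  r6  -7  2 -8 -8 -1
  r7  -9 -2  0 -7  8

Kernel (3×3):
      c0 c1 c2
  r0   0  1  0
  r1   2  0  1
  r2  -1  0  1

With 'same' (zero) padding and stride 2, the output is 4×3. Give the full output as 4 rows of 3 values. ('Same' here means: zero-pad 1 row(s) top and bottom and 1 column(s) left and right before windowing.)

2 -17 -21
4 -2 17
-2 23 -8
7 -5 -15

Output[0,0]: The receptive field on the zero-padded input at this output position is [0 0 0 / 0 5 -3 / 0 4 5]. Elementwise product with the kernel and sum: 0·1 + 0·2 + -3·1 + 0·-1 + 5·1.
Output[0,1]: The receptive field on the zero-padded input at this output position is [0 0 0 / -3 -3 -9 / 5 -2 3]. Elementwise product with the kernel and sum: 0·1 + -3·2 + -9·1 + 5·-1 + 3·1.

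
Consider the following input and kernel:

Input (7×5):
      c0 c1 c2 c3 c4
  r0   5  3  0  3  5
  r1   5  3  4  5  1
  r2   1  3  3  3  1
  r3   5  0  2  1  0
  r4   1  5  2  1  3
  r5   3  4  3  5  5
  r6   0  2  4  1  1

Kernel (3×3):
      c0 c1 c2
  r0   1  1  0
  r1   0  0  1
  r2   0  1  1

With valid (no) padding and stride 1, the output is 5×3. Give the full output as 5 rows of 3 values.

18 14 8
13 13 11
13 10 10
14 11 16
15 17 10

Output[0,0]: The receptive field on the input at this output position is [5 3 0 / 5 3 4 / 1 3 3]. Elementwise product with the kernel and sum: 5·1 + 3·1 + 4·1 + 3·1 + 3·1.
Output[0,1]: The receptive field on the input at this output position is [3 0 3 / 3 4 5 / 3 3 3]. Elementwise product with the kernel and sum: 3·1 + 0·1 + 5·1 + 3·1 + 3·1.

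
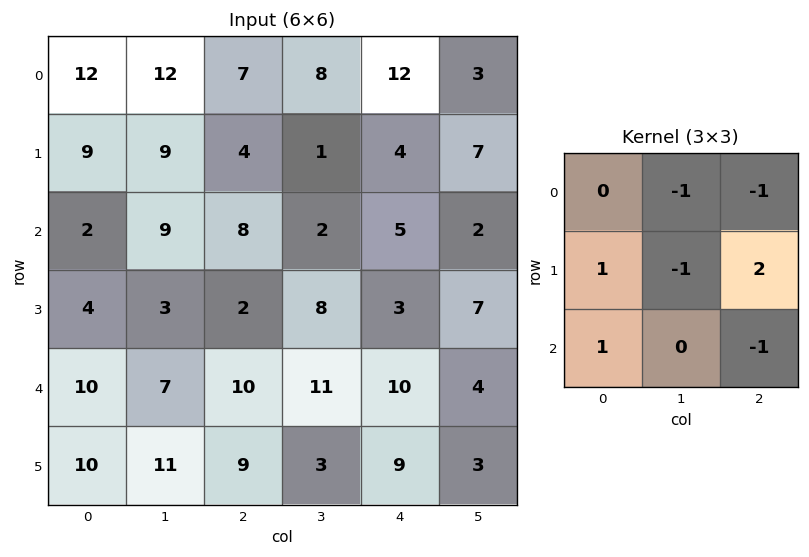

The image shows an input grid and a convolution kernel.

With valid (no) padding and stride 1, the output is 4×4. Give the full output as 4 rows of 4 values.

Output[0,0]: The receptive field on the input at this output position is [12 12 7 / 9 9 4 / 2 9 8]. Elementwise product with the kernel and sum: 12·-1 + 7·-1 + 9·1 + 9·-1 + 4·2 + 2·1 + 8·-1.

-17 -1 -6 -4
-2 -5 10 -9
-12 3 -7 19
19 17 8 -1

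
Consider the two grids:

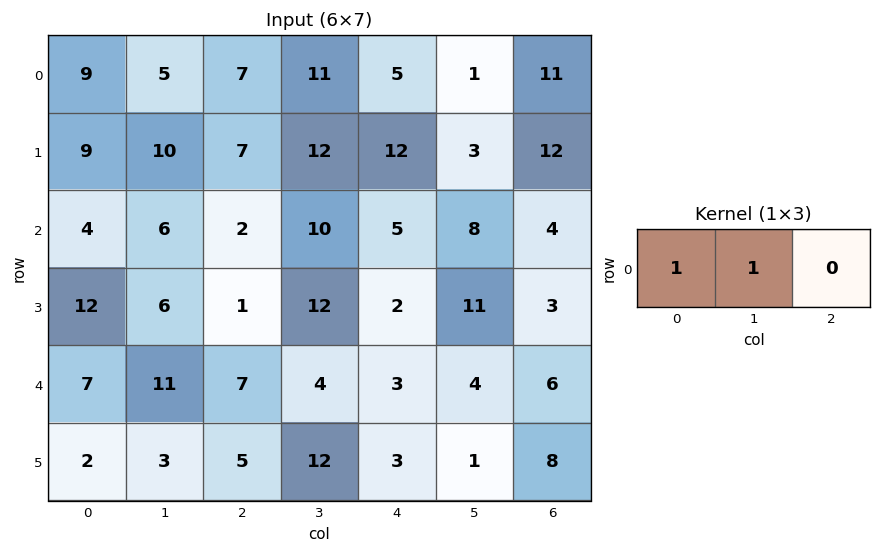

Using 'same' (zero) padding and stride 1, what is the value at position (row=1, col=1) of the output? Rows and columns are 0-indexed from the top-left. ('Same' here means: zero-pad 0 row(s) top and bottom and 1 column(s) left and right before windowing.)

The receptive field on the zero-padded input at this output position is [9 10 7]. Elementwise product with the kernel and sum: 9·1 + 10·1.

19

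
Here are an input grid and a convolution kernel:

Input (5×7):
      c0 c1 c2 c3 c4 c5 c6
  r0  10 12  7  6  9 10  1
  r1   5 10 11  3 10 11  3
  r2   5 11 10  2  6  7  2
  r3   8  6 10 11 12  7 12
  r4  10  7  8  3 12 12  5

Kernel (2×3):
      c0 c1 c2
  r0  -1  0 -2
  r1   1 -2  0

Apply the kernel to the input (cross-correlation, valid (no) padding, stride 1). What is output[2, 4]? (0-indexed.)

-12

The receptive field on the input at this output position is [6 7 2 / 12 7 12]. Elementwise product with the kernel and sum: 6·-1 + 2·-2 + 12·1 + 7·-2.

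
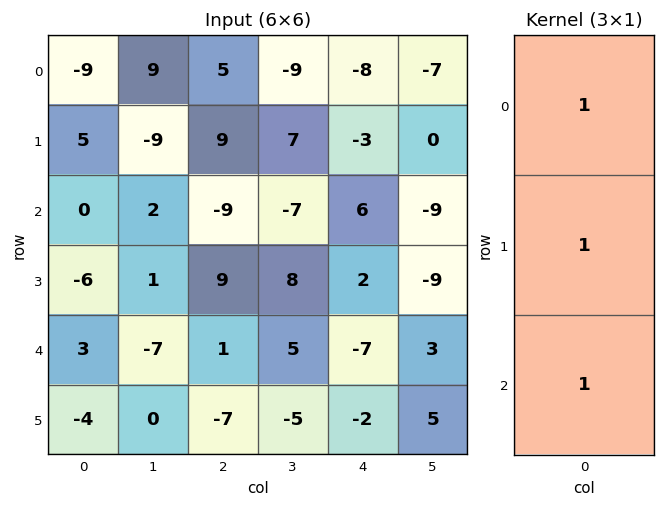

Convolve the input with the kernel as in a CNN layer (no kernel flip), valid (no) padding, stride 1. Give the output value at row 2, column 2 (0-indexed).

The receptive field on the input at this output position is [-9 / 9 / 1]. Elementwise product with the kernel and sum: -9·1 + 9·1 + 1·1.

1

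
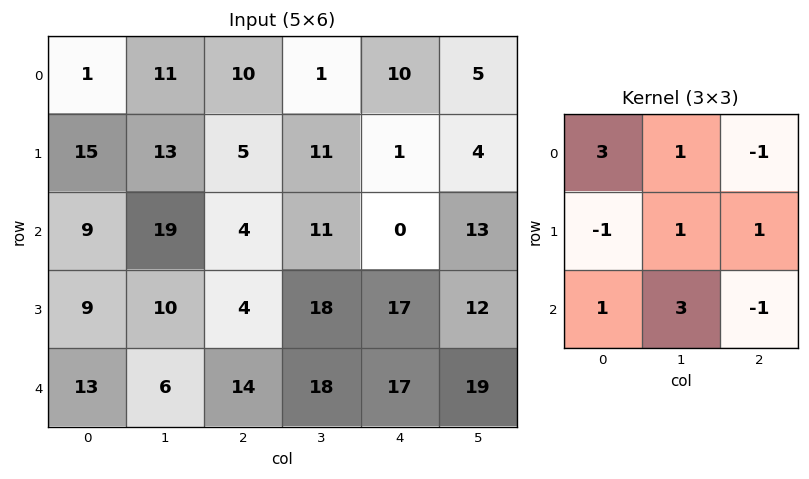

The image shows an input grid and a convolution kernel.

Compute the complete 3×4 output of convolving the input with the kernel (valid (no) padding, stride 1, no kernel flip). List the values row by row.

69 65 65 0
102 33 73 89
64 92 105 81

Output[0,0]: The receptive field on the input at this output position is [1 11 10 / 15 13 5 / 9 19 4]. Elementwise product with the kernel and sum: 1·3 + 11·1 + 10·-1 + 15·-1 + 13·1 + 5·1 + 9·1 + 19·3 + 4·-1.
Output[0,1]: The receptive field on the input at this output position is [11 10 1 / 13 5 11 / 19 4 11]. Elementwise product with the kernel and sum: 11·3 + 10·1 + 1·-1 + 13·-1 + 5·1 + 11·1 + 19·1 + 4·3 + 11·-1.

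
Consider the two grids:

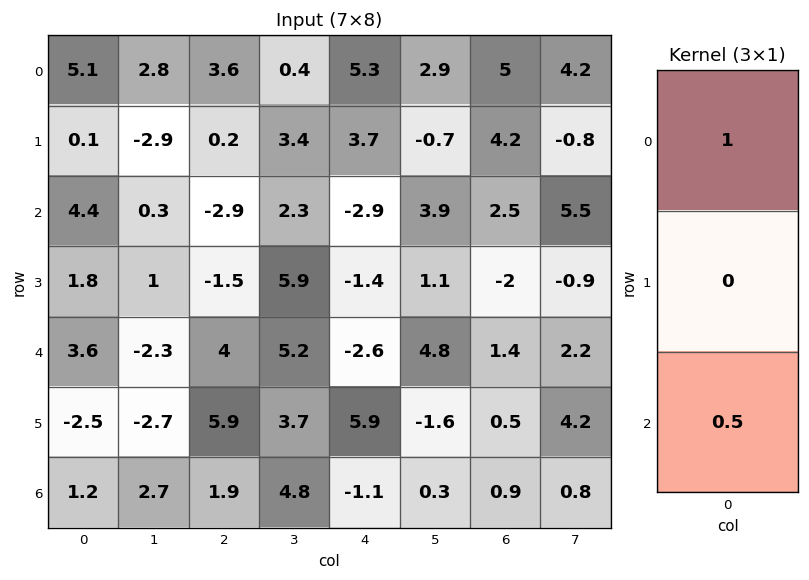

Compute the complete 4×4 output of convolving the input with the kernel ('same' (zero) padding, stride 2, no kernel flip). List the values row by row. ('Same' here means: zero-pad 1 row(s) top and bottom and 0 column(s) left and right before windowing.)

0.05 0.1 1.85 2.1
1 -0.55 3 3.2
0.55 1.45 1.55 -1.75
-2.5 5.9 5.9 0.5

Output[0,0]: The receptive field on the zero-padded input at this output position is [0 / 5.1 / 0.1]. Elementwise product with the kernel and sum: 0·1 + 0.1·0.5.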